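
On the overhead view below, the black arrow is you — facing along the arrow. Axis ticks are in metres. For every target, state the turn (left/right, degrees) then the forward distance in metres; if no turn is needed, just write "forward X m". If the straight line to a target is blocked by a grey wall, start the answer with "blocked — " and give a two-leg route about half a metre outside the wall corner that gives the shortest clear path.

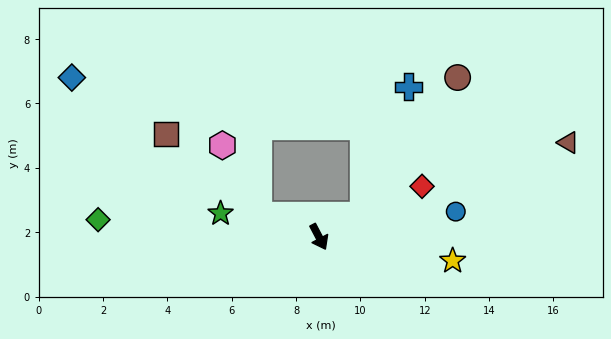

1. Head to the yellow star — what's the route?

turn left 52°, forward 4.2 m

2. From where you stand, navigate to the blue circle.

turn left 73°, forward 4.3 m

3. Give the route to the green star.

turn right 131°, forward 3.1 m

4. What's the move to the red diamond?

turn left 88°, forward 3.6 m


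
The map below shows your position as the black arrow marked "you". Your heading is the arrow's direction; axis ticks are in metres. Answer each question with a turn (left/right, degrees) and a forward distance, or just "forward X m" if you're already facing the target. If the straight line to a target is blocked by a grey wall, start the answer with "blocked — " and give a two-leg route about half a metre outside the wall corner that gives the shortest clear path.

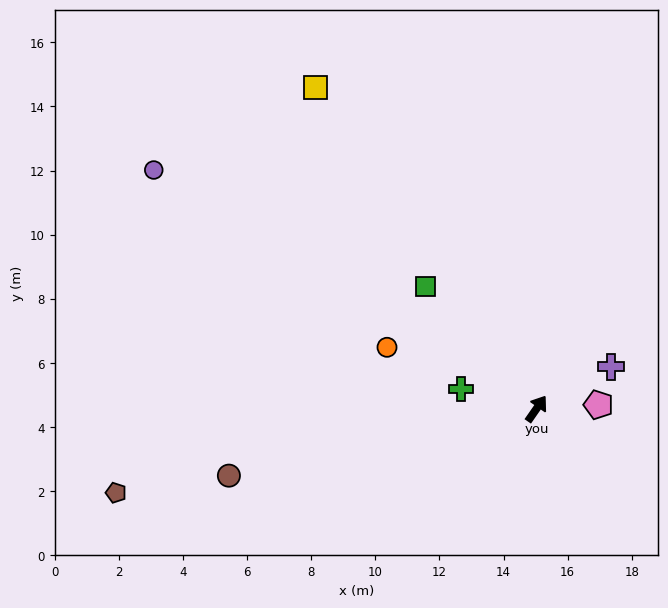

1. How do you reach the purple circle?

turn left 93°, forward 14.1 m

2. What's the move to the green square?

turn left 77°, forward 5.2 m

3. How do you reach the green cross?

turn left 110°, forward 2.4 m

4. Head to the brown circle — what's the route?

turn left 137°, forward 9.8 m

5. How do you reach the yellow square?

turn left 69°, forward 12.2 m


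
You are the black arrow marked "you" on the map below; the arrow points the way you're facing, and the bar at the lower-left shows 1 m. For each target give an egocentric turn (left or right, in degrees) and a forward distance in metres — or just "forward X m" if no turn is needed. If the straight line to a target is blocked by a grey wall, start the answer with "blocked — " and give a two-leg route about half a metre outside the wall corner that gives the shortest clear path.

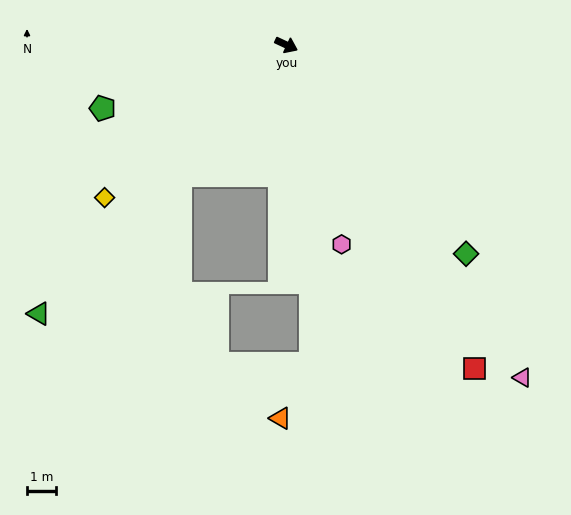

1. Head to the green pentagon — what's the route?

turn right 136°, forward 6.7 m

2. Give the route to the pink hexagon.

turn right 49°, forward 7.2 m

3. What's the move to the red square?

turn right 35°, forward 13.0 m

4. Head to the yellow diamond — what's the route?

turn right 115°, forward 8.2 m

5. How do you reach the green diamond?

turn right 24°, forward 9.6 m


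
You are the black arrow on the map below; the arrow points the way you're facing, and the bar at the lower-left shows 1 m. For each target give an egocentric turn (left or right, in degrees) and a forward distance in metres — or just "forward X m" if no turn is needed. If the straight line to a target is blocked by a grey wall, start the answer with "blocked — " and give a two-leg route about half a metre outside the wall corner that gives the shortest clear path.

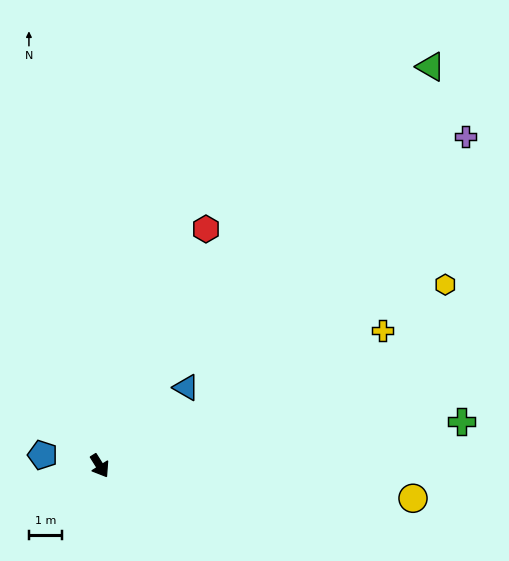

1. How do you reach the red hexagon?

turn left 124°, forward 7.8 m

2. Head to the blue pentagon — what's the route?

turn right 133°, forward 1.7 m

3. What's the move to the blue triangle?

turn left 100°, forward 3.5 m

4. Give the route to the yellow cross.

turn left 83°, forward 9.4 m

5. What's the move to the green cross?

turn left 65°, forward 10.9 m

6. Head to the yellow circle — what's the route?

turn left 52°, forward 9.4 m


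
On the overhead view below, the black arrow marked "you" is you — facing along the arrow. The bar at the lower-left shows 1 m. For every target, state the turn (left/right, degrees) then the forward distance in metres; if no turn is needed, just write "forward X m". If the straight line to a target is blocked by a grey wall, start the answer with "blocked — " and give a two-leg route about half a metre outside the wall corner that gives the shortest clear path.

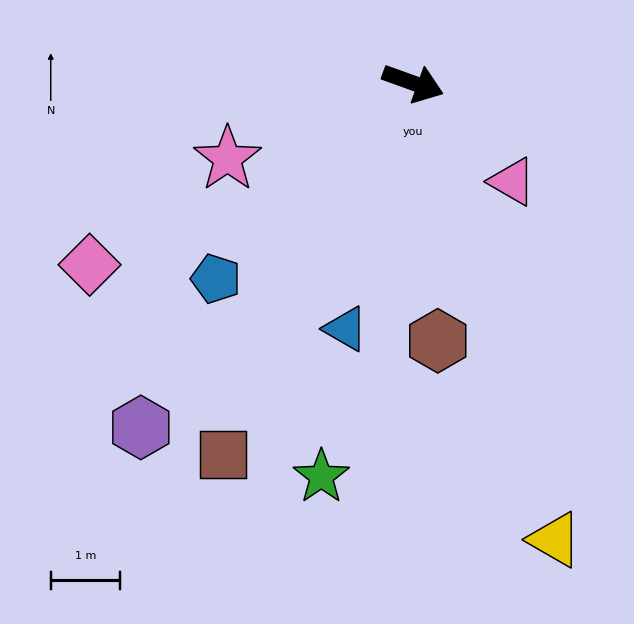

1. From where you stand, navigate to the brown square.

turn right 97°, forward 6.0 m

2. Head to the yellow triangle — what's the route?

turn right 53°, forward 6.9 m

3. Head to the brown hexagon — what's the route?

turn right 65°, forward 3.7 m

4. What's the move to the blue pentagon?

turn right 115°, forward 4.0 m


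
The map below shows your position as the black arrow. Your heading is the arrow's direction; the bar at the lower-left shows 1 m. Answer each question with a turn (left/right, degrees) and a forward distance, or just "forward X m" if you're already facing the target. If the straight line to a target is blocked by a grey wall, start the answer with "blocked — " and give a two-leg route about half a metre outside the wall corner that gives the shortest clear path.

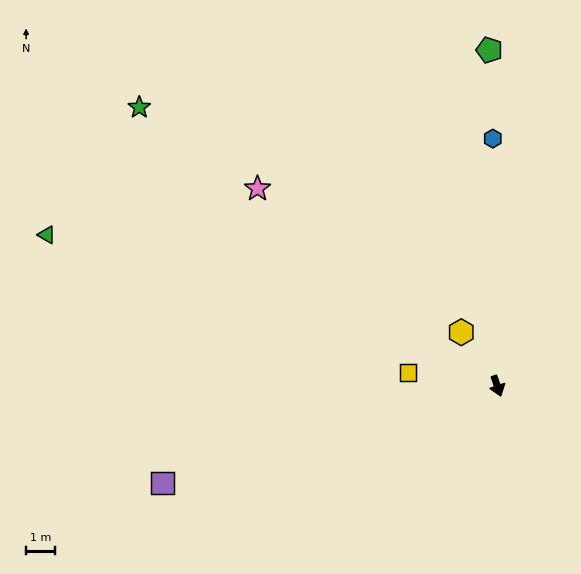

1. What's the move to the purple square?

turn right 93°, forward 12.2 m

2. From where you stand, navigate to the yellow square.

turn right 118°, forward 3.1 m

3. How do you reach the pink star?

turn right 148°, forward 10.8 m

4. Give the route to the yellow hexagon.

turn right 165°, forward 2.3 m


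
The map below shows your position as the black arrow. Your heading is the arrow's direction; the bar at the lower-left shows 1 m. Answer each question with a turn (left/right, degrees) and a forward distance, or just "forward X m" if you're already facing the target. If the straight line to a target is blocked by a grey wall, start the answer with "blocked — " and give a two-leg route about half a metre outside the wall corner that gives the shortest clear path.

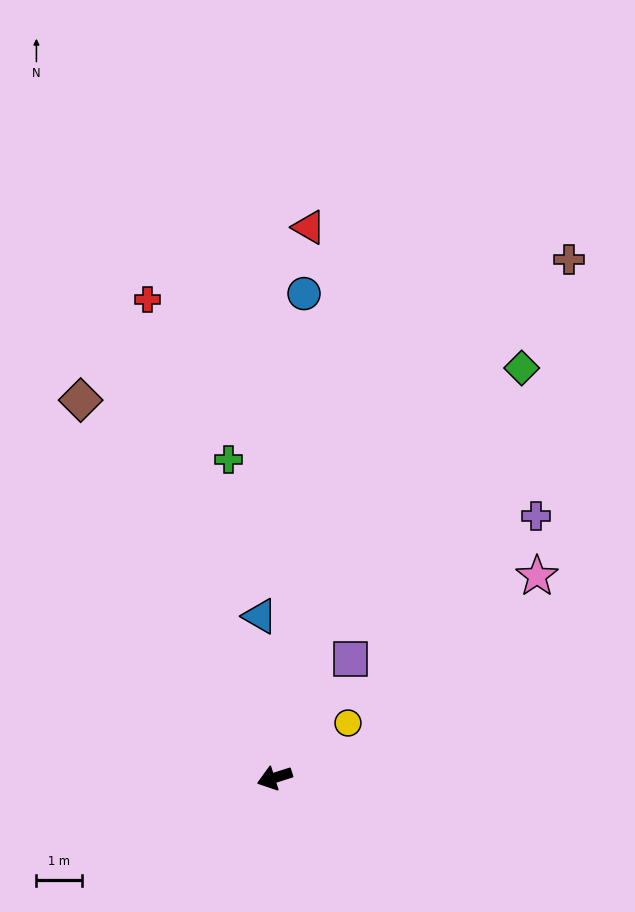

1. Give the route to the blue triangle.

turn right 103°, forward 3.6 m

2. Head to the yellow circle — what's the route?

turn right 161°, forward 2.0 m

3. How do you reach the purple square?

turn right 140°, forward 3.1 m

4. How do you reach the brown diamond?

turn right 81°, forward 9.4 m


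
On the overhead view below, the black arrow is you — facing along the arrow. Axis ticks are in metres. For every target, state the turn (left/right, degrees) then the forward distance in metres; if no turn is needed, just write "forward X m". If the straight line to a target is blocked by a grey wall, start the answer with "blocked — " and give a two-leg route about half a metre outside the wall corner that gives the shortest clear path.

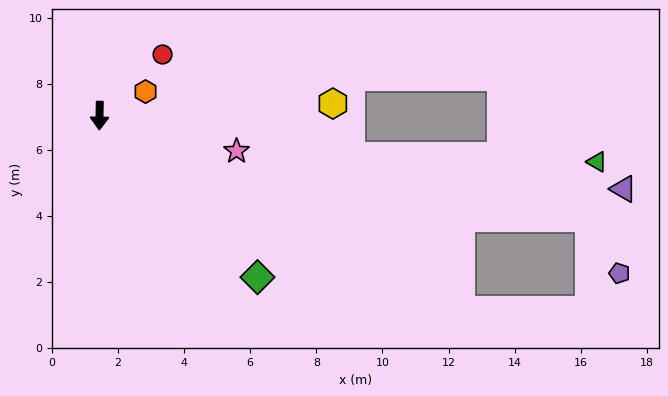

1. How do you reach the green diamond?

turn left 45°, forward 6.8 m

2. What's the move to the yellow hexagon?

turn left 94°, forward 7.1 m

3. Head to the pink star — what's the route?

turn left 77°, forward 4.3 m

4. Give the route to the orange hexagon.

turn left 119°, forward 1.6 m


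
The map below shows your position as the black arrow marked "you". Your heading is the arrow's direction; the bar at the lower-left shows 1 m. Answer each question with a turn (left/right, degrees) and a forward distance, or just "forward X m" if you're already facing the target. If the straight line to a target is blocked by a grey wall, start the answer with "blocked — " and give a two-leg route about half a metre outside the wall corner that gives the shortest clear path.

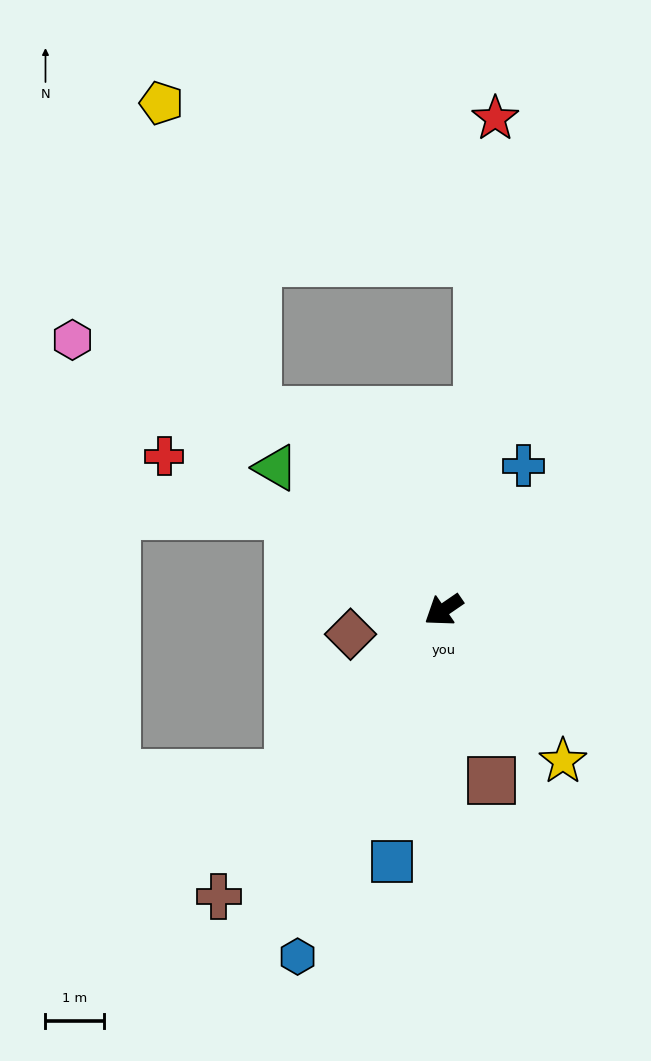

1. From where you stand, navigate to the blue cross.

turn right 153°, forward 2.8 m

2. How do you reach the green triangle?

turn right 75°, forward 3.8 m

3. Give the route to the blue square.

turn left 44°, forward 4.4 m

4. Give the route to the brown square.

turn left 71°, forward 3.0 m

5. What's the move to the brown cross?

turn left 17°, forward 6.2 m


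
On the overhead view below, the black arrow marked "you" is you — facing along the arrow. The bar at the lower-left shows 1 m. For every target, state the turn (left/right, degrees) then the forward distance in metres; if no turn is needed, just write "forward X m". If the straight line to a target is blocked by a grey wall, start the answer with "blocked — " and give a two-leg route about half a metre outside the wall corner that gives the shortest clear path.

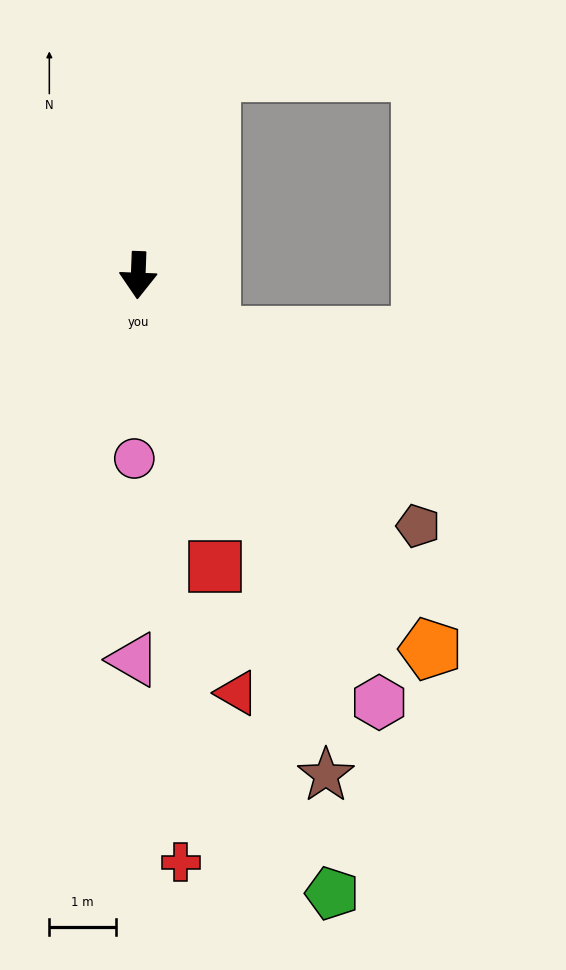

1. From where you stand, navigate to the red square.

turn left 17°, forward 4.5 m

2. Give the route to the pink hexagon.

turn left 32°, forward 7.3 m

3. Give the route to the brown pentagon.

turn left 50°, forward 5.6 m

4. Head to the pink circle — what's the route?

forward 2.7 m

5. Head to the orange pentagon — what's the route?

turn left 40°, forward 7.1 m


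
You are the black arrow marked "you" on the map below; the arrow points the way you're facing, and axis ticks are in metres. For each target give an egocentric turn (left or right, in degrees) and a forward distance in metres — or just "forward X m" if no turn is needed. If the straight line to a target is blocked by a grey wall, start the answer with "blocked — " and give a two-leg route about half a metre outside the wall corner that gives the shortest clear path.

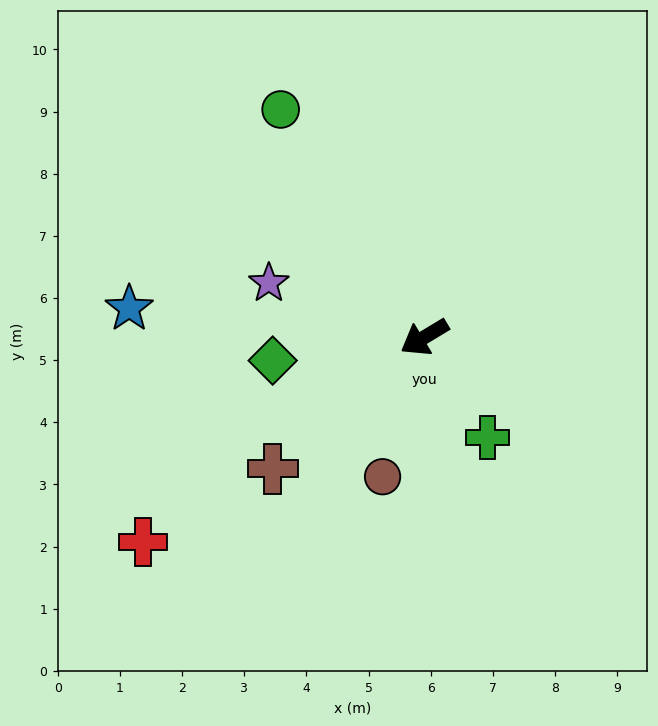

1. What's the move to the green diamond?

turn right 22°, forward 2.5 m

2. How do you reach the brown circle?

turn left 42°, forward 2.3 m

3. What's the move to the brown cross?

turn left 10°, forward 3.2 m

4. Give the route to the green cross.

turn left 91°, forward 1.9 m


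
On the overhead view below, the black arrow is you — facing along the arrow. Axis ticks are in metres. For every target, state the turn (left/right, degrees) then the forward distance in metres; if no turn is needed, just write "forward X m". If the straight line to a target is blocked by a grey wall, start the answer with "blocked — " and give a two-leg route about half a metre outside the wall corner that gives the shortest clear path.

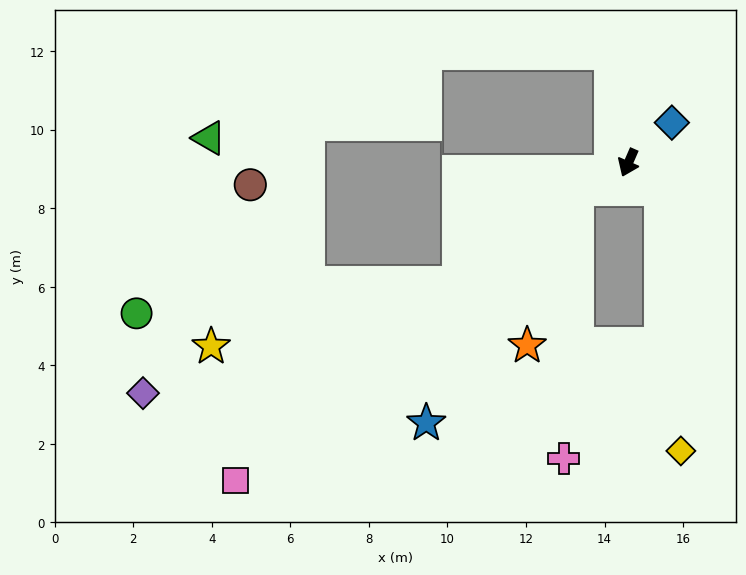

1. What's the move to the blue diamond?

turn left 156°, forward 1.5 m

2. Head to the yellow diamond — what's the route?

blocked — turn left 74°, forward 1.1 m, then turn right 46°, forward 6.7 m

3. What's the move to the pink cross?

blocked — turn right 39°, forward 1.5 m, then turn left 60°, forward 6.9 m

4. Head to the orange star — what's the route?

blocked — turn right 39°, forward 1.5 m, then turn left 45°, forward 4.2 m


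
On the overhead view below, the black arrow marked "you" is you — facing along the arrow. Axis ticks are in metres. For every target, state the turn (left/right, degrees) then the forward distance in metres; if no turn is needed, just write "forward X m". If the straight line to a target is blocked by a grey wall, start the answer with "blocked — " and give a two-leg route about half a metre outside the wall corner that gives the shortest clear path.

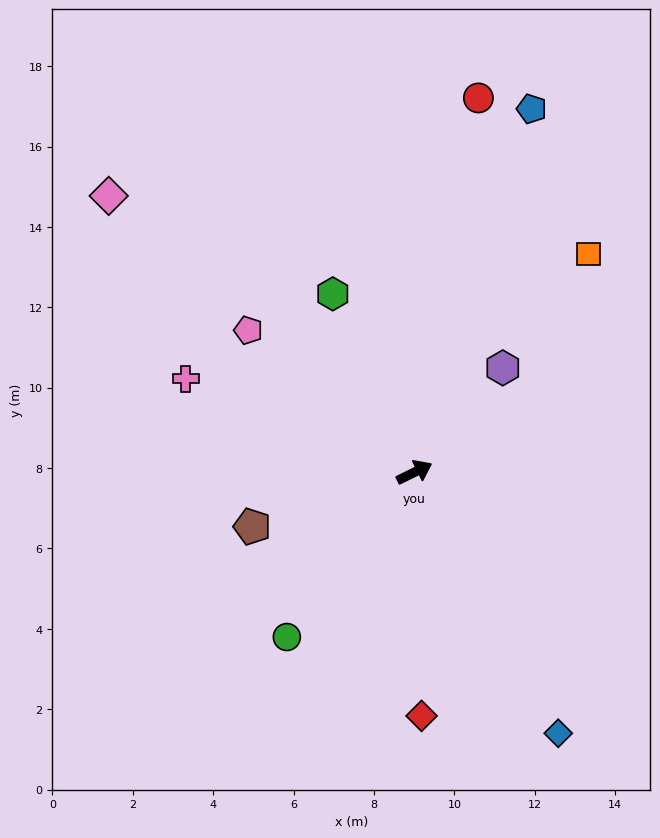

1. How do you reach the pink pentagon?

turn left 113°, forward 5.4 m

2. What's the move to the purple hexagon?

turn left 24°, forward 3.4 m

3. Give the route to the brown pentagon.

turn left 172°, forward 4.3 m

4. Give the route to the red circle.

turn left 54°, forward 9.4 m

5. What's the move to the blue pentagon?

turn left 46°, forward 9.5 m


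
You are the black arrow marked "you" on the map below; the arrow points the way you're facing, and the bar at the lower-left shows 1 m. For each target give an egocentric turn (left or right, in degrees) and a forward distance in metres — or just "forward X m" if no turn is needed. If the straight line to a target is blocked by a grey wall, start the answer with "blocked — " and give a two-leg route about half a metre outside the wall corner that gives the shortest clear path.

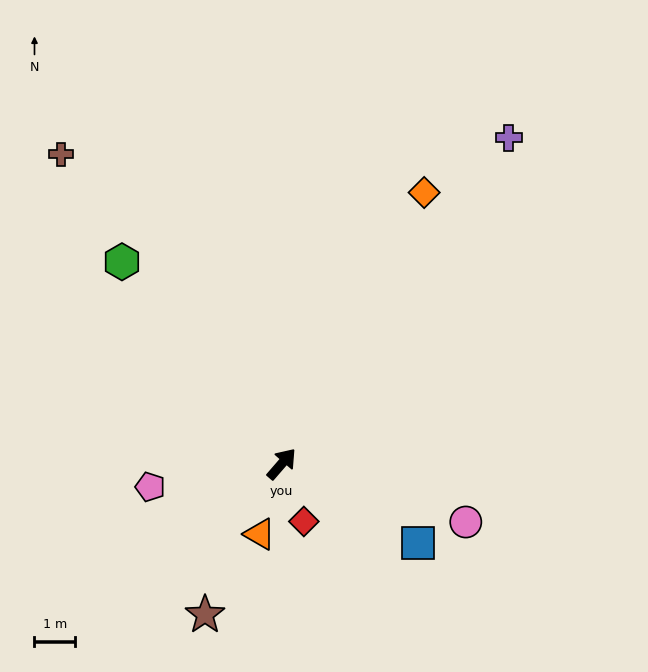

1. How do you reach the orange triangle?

turn right 156°, forward 1.8 m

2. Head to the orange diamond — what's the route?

turn left 13°, forward 7.5 m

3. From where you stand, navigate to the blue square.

turn right 79°, forward 3.9 m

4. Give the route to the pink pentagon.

turn left 141°, forward 3.3 m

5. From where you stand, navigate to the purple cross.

turn left 6°, forward 9.8 m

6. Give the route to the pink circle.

turn right 67°, forward 4.8 m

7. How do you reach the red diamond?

turn right 118°, forward 1.5 m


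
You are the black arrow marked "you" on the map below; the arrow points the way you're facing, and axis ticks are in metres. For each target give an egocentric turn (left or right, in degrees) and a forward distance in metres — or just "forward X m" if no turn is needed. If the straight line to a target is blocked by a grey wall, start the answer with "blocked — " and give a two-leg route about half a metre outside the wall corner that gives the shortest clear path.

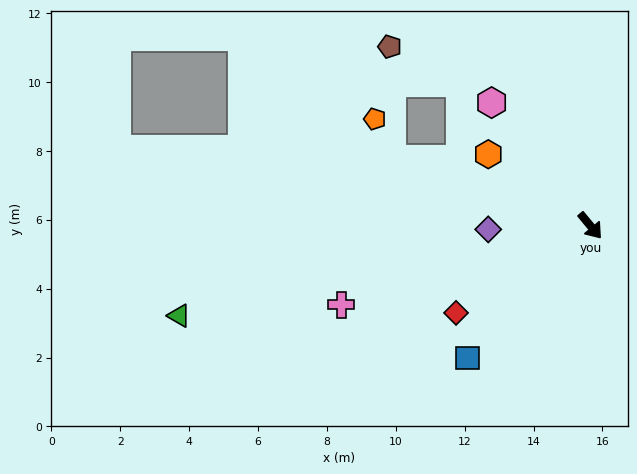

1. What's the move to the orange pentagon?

blocked — turn right 148°, forward 6.1 m, then turn right 49°, forward 1.3 m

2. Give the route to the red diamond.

turn right 97°, forward 4.6 m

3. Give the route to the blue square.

turn right 82°, forward 5.2 m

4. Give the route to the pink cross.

turn right 112°, forward 7.6 m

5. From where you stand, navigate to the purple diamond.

turn right 128°, forward 3.0 m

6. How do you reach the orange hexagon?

turn right 165°, forward 3.6 m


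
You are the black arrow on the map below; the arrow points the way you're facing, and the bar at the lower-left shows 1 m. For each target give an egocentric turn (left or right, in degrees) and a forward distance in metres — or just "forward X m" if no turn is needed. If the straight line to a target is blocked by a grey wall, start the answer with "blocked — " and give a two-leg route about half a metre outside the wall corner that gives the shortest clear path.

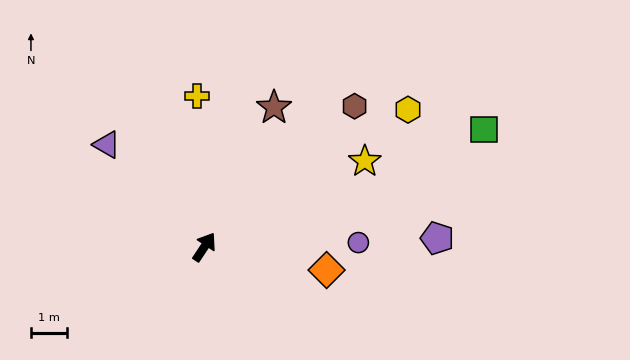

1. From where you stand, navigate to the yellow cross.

turn left 36°, forward 4.1 m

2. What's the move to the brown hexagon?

turn right 13°, forward 5.6 m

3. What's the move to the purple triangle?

turn left 77°, forward 3.9 m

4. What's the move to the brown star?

turn left 7°, forward 4.3 m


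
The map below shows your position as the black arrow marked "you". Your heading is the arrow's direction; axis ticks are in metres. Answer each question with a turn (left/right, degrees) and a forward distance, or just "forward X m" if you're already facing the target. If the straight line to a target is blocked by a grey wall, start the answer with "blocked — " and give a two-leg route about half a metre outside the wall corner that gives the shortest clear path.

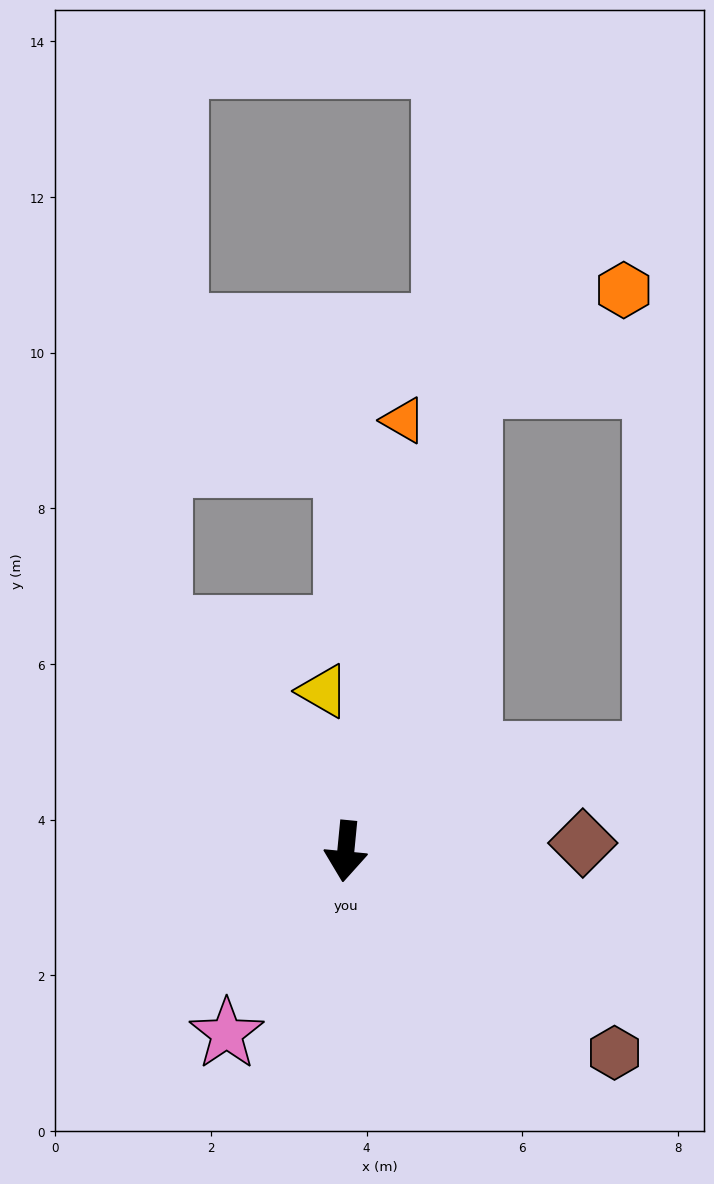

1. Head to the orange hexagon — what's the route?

blocked — turn left 171°, forward 6.2 m, then turn right 44°, forward 2.3 m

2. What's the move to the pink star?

turn right 28°, forward 2.8 m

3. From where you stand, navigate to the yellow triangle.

turn right 166°, forward 2.1 m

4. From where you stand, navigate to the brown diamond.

turn left 98°, forward 3.0 m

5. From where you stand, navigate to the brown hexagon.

turn left 59°, forward 4.3 m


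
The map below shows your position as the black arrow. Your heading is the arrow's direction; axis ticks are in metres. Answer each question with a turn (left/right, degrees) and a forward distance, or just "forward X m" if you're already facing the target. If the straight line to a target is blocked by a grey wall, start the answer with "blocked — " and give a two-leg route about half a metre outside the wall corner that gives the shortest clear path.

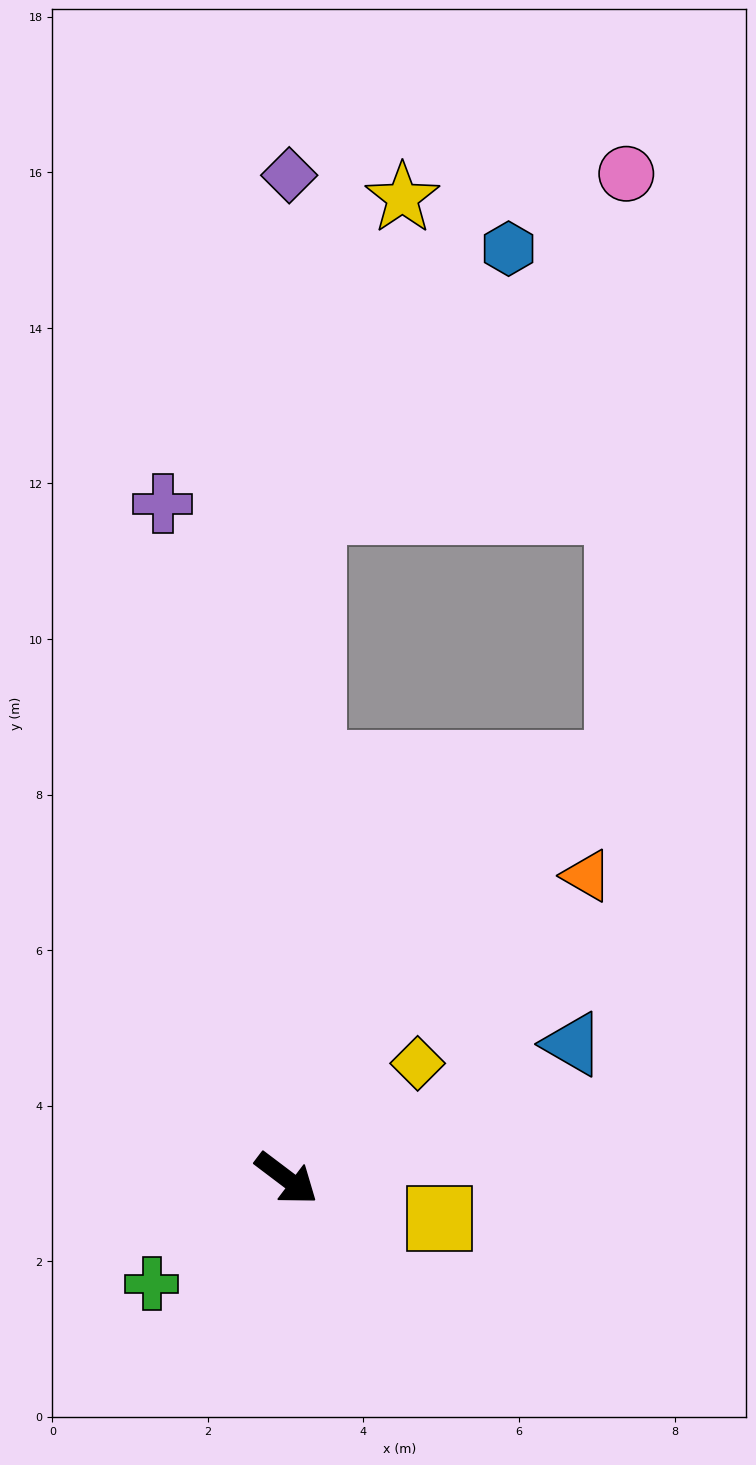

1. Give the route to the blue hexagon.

blocked — turn left 125°, forward 8.6 m, then turn right 35°, forward 4.2 m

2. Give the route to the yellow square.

turn left 22°, forward 2.0 m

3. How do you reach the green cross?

turn right 105°, forward 2.2 m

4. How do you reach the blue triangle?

turn left 62°, forward 4.1 m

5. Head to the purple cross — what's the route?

turn left 137°, forward 8.8 m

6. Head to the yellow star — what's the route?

blocked — turn left 125°, forward 8.6 m, then turn right 14°, forward 4.2 m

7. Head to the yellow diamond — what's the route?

turn left 78°, forward 2.2 m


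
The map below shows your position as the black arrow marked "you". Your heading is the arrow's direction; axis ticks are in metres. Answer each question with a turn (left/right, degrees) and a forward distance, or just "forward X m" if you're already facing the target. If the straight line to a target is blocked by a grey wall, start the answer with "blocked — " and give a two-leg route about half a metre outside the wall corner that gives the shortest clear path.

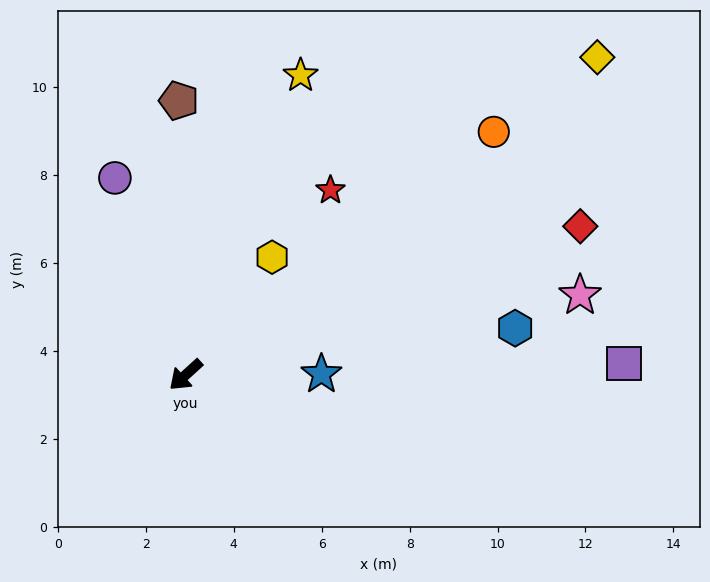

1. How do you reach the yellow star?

turn right 153°, forward 7.3 m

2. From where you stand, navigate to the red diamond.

turn left 158°, forward 9.6 m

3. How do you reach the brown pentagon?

turn right 131°, forward 6.2 m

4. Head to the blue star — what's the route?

turn left 138°, forward 3.1 m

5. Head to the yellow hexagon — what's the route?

turn right 169°, forward 3.3 m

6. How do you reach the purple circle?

turn right 112°, forward 4.8 m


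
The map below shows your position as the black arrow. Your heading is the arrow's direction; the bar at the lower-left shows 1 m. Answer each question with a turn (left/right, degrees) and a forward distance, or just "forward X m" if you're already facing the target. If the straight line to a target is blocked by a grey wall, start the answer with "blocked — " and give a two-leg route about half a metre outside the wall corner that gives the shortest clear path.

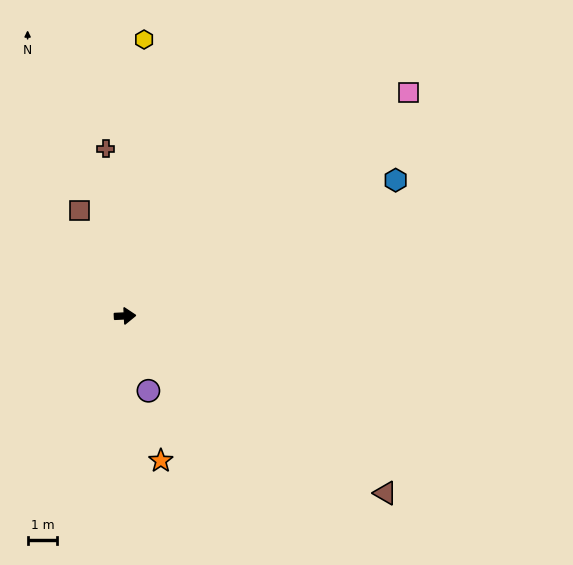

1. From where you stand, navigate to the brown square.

turn left 111°, forward 3.9 m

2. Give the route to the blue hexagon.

turn left 24°, forward 10.2 m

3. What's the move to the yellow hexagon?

turn left 83°, forward 9.3 m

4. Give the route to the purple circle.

turn right 75°, forward 2.6 m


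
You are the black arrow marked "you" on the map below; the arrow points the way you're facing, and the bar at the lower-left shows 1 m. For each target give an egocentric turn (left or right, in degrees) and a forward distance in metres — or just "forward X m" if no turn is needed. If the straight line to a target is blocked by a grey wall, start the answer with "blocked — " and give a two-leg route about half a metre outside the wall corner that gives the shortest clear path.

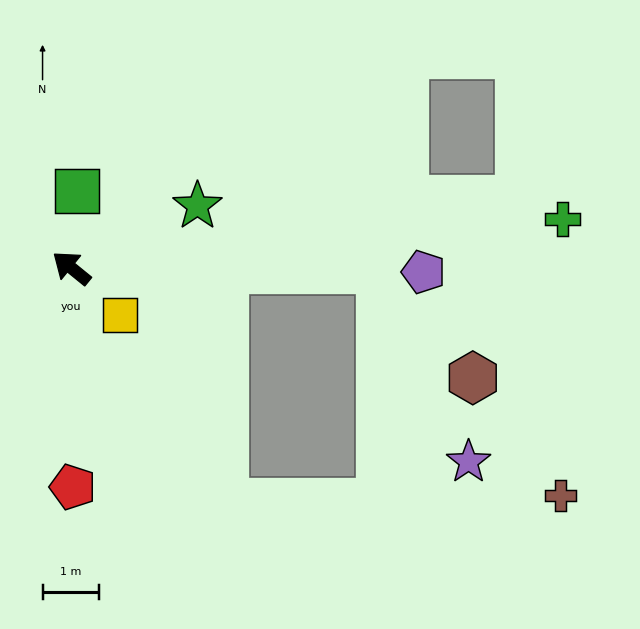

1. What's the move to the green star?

turn right 115°, forward 2.5 m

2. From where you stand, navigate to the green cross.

turn right 135°, forward 8.8 m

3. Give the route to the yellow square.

turn left 175°, forward 1.2 m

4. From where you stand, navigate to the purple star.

blocked — turn right 141°, forward 5.5 m, then turn right 65°, forward 3.8 m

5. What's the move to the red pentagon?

turn left 129°, forward 3.9 m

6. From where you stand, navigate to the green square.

turn right 55°, forward 1.4 m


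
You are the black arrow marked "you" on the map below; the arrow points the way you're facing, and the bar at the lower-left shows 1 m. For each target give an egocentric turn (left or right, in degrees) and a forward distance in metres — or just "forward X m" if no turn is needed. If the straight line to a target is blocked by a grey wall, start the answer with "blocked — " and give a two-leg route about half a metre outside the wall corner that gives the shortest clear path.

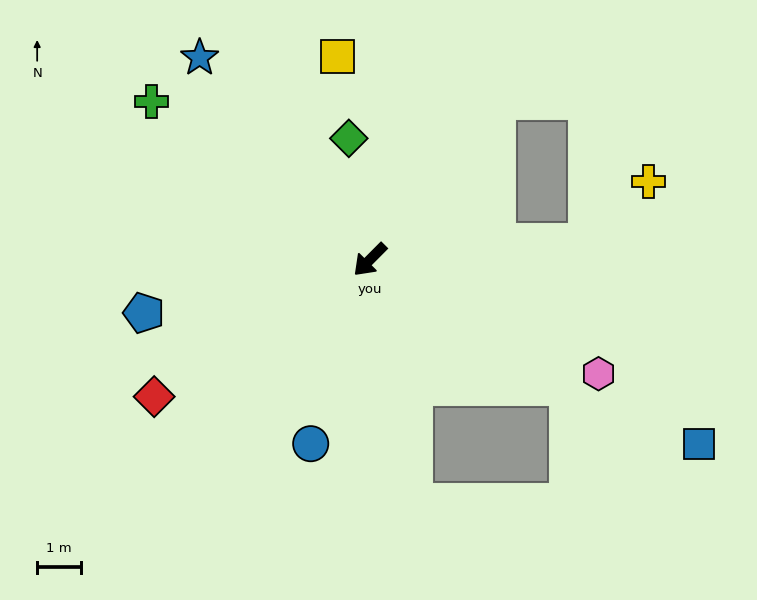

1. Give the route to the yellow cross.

blocked — turn left 140°, forward 4.9 m, then turn left 39°, forward 1.9 m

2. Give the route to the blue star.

turn right 95°, forward 6.0 m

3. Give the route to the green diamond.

turn right 125°, forward 2.8 m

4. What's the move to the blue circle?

turn left 27°, forward 4.4 m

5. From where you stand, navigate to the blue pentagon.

turn right 32°, forward 5.3 m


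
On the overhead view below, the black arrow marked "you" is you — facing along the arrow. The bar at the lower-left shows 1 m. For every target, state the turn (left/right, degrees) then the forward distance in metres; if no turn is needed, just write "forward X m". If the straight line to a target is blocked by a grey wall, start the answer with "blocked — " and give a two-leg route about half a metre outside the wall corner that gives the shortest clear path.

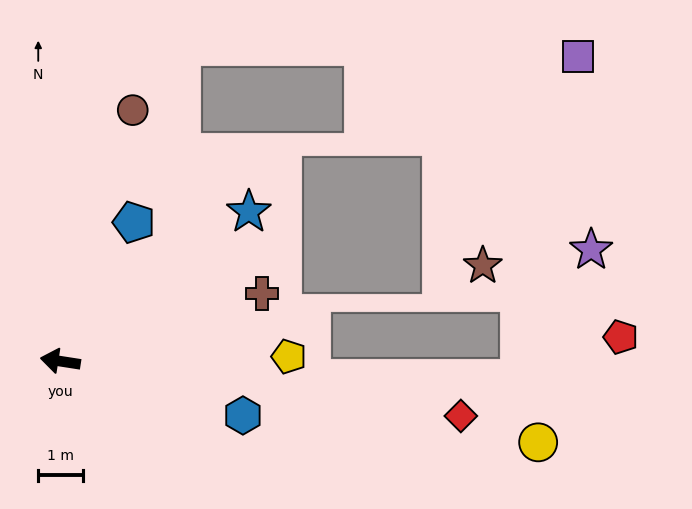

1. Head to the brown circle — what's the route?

turn right 97°, forward 5.8 m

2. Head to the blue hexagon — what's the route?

turn left 172°, forward 4.2 m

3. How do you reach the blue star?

turn right 133°, forward 5.3 m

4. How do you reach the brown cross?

turn right 153°, forward 4.7 m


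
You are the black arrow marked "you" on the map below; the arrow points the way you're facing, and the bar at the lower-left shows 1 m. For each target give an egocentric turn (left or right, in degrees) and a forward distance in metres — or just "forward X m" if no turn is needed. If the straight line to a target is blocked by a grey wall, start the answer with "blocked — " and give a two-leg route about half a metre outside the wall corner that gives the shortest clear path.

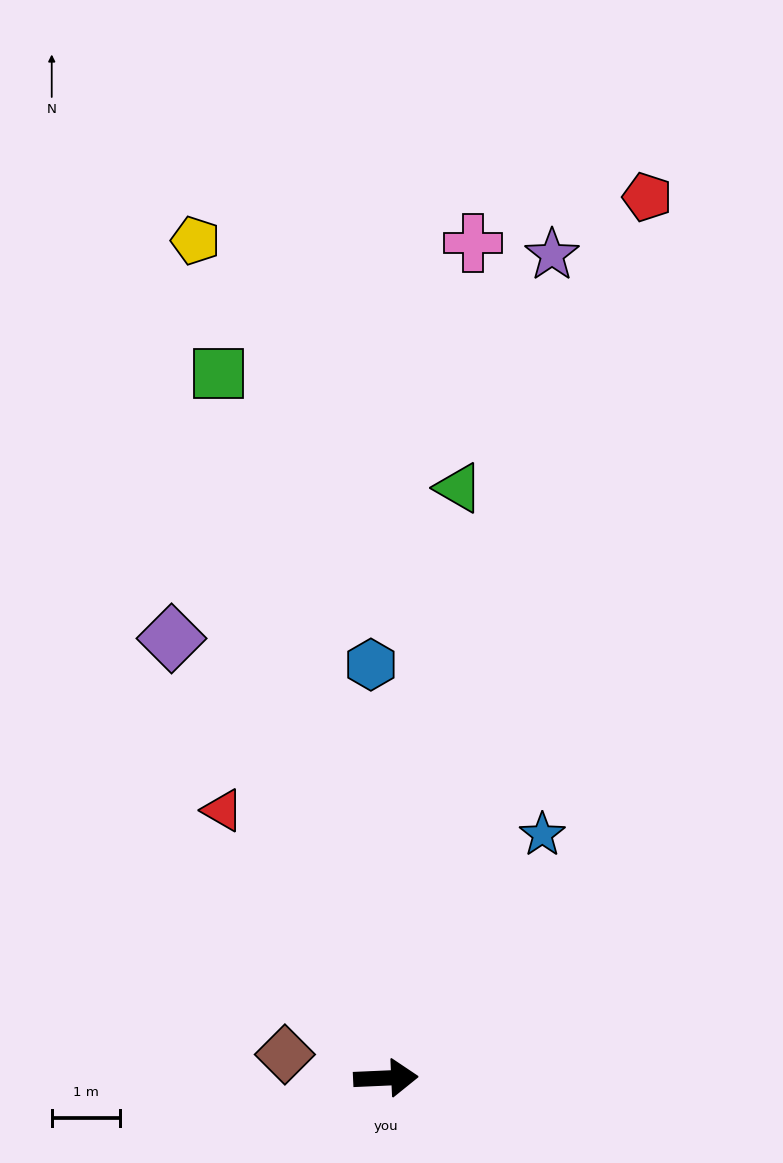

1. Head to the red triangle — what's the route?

turn left 119°, forward 4.6 m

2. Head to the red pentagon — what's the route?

turn left 71°, forward 13.4 m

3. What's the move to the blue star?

turn left 55°, forward 4.2 m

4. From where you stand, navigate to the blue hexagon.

turn left 90°, forward 6.1 m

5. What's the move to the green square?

turn left 101°, forward 10.6 m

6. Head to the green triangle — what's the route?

turn left 80°, forward 8.7 m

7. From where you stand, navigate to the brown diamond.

turn left 164°, forward 1.5 m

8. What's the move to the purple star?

turn left 76°, forward 12.3 m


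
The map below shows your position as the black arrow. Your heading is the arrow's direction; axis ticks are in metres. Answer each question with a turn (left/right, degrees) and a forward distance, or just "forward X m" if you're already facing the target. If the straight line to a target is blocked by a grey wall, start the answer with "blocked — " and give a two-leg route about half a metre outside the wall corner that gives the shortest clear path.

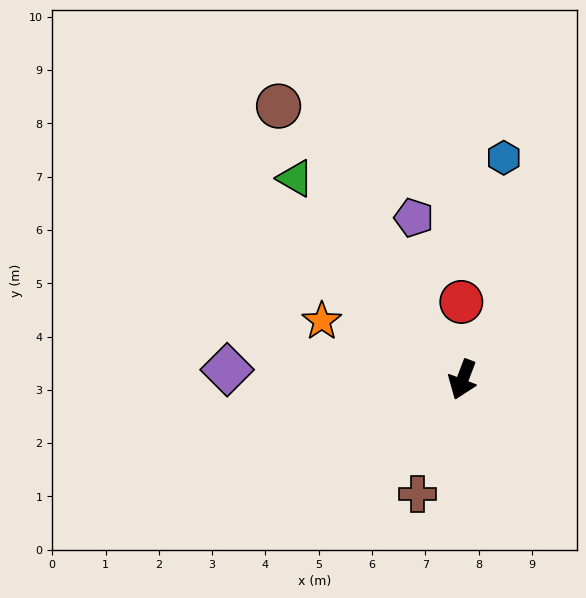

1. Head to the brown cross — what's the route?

forward 2.3 m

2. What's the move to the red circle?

turn right 158°, forward 1.5 m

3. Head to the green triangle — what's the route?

turn right 120°, forward 4.9 m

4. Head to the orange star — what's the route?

turn right 92°, forward 2.9 m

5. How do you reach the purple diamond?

turn right 72°, forward 4.4 m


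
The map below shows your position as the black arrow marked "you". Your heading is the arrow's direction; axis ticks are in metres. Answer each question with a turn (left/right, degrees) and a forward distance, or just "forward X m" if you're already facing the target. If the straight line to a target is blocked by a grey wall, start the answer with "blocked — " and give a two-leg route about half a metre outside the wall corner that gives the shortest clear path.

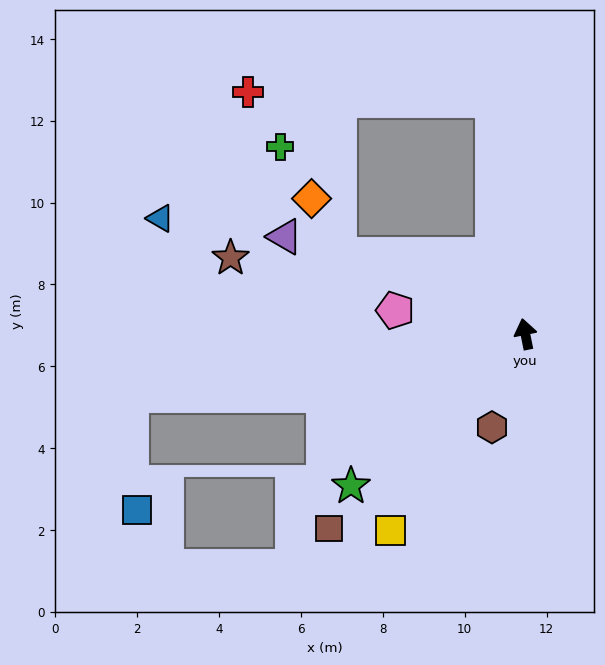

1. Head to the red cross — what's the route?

blocked — turn right 3°, forward 5.8 m, then turn left 80°, forward 6.0 m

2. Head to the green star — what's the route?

turn left 120°, forward 5.7 m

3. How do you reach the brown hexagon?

turn left 149°, forward 2.4 m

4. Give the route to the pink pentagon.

turn left 68°, forward 3.2 m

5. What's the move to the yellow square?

turn left 134°, forward 5.8 m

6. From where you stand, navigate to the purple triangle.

turn left 57°, forward 6.3 m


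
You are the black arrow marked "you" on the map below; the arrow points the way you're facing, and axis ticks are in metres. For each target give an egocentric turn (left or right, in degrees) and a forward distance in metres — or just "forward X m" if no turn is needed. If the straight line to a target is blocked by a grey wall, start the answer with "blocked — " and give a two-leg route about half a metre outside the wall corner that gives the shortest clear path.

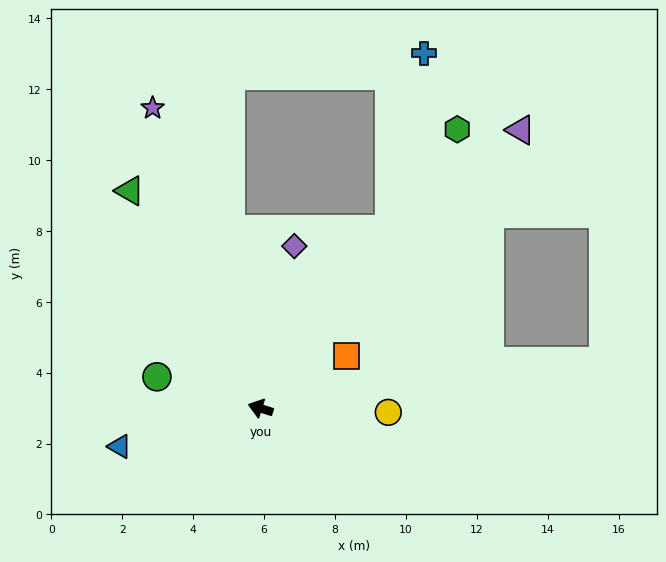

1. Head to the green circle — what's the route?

forward 3.1 m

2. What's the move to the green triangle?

turn right 42°, forward 7.2 m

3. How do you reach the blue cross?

blocked — turn right 109°, forward 6.2 m, then turn left 26°, forward 5.1 m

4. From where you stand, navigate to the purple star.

turn right 53°, forward 9.0 m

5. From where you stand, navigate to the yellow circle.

turn right 164°, forward 3.6 m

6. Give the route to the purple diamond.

turn right 84°, forward 4.7 m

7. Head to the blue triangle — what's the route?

turn left 33°, forward 4.1 m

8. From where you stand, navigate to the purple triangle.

turn right 116°, forward 10.7 m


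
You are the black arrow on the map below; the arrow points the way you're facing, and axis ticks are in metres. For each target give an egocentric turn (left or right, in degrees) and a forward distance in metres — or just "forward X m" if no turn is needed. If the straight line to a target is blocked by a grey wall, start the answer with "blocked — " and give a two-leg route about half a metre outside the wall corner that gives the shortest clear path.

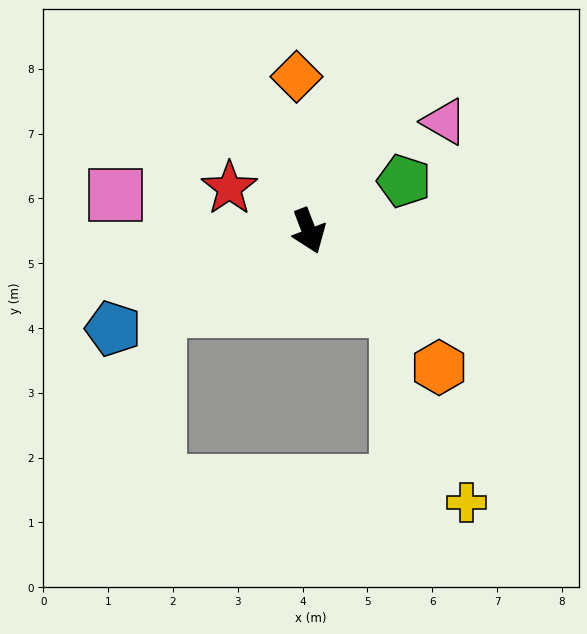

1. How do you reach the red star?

turn right 139°, forward 1.4 m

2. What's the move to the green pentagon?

turn left 97°, forward 1.7 m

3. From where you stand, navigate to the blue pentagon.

turn right 84°, forward 3.4 m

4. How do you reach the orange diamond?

turn left 164°, forward 2.4 m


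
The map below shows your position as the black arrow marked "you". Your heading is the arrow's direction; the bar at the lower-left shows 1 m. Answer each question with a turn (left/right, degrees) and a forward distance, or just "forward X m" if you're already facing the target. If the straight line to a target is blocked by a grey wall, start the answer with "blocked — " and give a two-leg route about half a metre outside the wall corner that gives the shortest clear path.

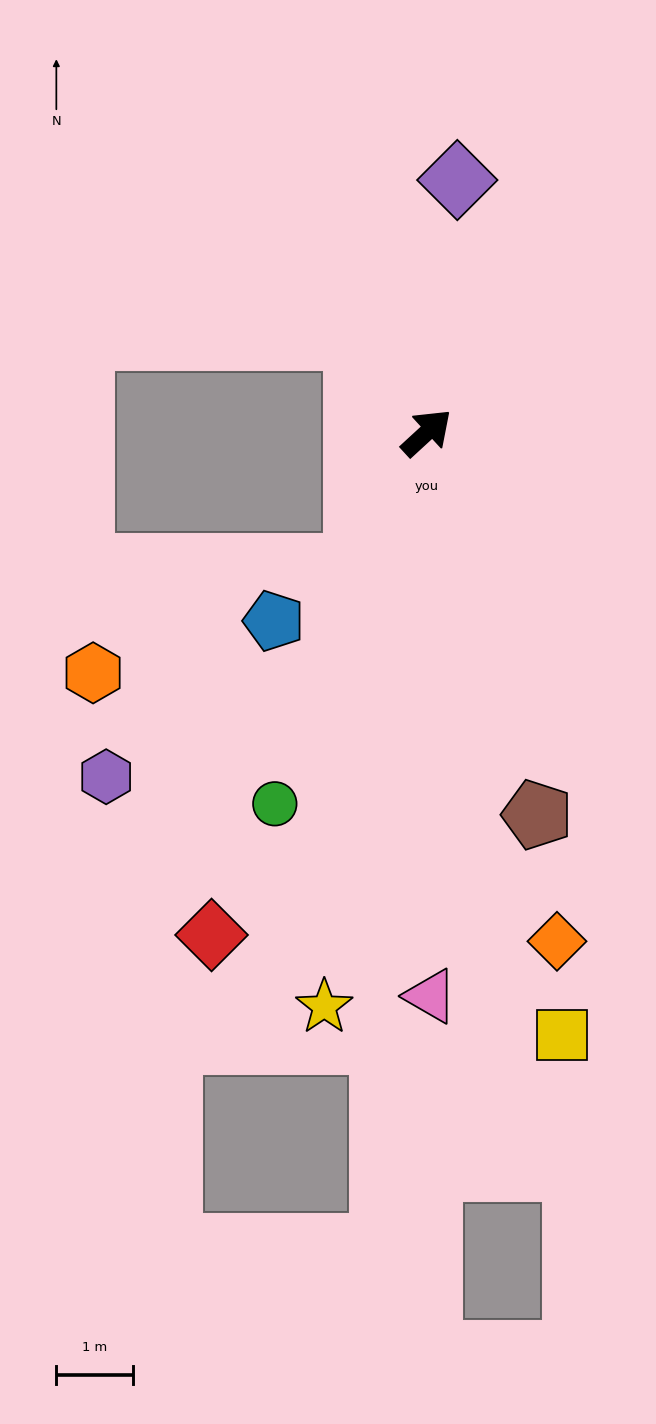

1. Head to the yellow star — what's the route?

turn right 143°, forward 7.6 m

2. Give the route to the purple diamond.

turn left 41°, forward 3.3 m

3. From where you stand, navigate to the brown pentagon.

turn right 116°, forward 5.2 m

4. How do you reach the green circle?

turn right 155°, forward 5.2 m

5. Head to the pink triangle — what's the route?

turn right 132°, forward 7.4 m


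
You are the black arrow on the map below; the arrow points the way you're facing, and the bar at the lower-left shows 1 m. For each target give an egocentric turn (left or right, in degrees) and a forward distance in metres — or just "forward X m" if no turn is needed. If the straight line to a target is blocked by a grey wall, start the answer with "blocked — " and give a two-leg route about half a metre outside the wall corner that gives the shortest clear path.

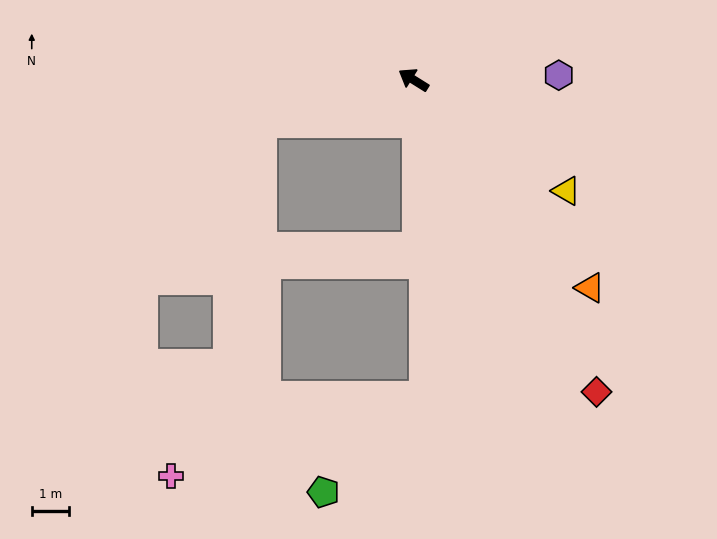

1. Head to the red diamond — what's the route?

turn left 152°, forward 9.8 m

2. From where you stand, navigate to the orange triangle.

turn left 162°, forward 7.4 m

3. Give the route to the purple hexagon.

turn right 146°, forward 3.9 m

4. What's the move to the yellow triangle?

turn left 176°, forward 5.1 m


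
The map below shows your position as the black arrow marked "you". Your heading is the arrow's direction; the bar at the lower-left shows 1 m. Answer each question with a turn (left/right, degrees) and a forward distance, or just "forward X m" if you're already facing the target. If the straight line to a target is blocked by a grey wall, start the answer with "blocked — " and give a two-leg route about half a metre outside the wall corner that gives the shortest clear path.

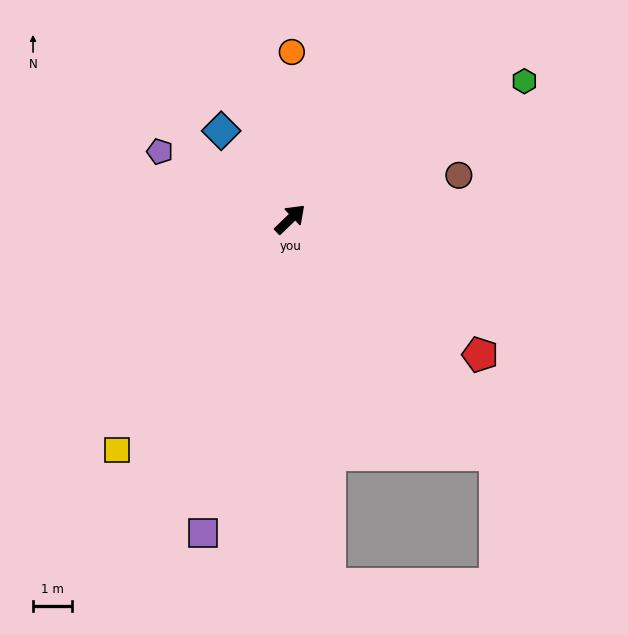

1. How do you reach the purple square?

turn right 149°, forward 8.3 m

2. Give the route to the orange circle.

turn left 46°, forward 4.3 m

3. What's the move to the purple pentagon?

turn left 109°, forward 3.7 m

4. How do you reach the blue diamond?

turn left 84°, forward 2.9 m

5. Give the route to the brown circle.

turn right 29°, forward 4.4 m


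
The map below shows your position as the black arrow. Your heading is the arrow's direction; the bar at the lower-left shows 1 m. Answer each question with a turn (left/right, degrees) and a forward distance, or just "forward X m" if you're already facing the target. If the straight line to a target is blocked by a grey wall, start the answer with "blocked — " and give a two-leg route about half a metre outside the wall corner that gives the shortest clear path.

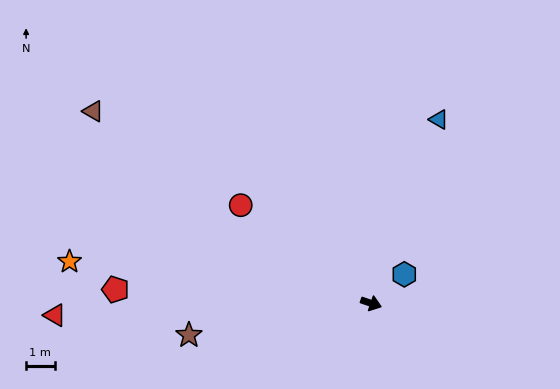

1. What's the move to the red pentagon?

turn right 164°, forward 9.0 m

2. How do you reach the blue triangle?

turn left 89°, forward 6.9 m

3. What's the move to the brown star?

turn right 151°, forward 6.5 m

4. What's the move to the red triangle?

turn right 159°, forward 11.1 m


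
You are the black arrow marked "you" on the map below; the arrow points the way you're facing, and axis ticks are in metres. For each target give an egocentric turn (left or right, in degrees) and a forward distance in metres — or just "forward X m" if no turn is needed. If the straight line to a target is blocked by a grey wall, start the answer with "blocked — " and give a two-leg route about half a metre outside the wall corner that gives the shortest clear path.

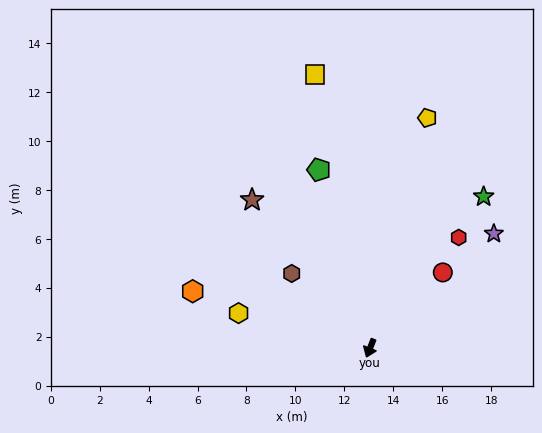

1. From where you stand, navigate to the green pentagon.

turn right 142°, forward 7.6 m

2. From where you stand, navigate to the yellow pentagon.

turn right 172°, forward 9.7 m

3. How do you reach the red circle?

turn left 158°, forward 4.3 m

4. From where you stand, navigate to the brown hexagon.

turn right 112°, forward 4.4 m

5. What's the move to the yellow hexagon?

turn right 83°, forward 5.6 m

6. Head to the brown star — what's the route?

turn right 120°, forward 7.7 m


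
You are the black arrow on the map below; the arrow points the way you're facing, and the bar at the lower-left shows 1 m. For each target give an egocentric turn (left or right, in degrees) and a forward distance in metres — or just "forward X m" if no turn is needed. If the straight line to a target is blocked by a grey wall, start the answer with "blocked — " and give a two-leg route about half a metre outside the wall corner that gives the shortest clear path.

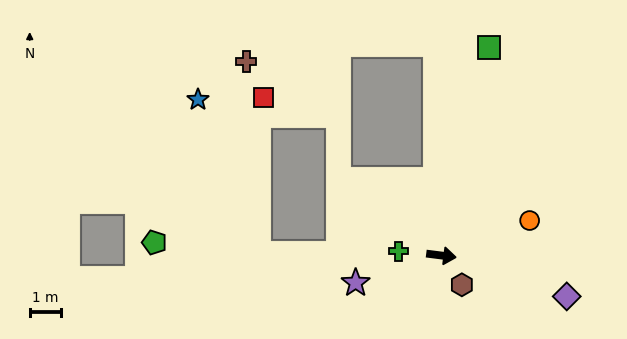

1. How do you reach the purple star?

turn right 155°, forward 2.9 m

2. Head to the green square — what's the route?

turn left 84°, forward 6.8 m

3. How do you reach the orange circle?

turn left 29°, forward 3.0 m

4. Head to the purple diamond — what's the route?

turn right 11°, forward 4.2 m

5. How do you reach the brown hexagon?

turn right 48°, forward 1.1 m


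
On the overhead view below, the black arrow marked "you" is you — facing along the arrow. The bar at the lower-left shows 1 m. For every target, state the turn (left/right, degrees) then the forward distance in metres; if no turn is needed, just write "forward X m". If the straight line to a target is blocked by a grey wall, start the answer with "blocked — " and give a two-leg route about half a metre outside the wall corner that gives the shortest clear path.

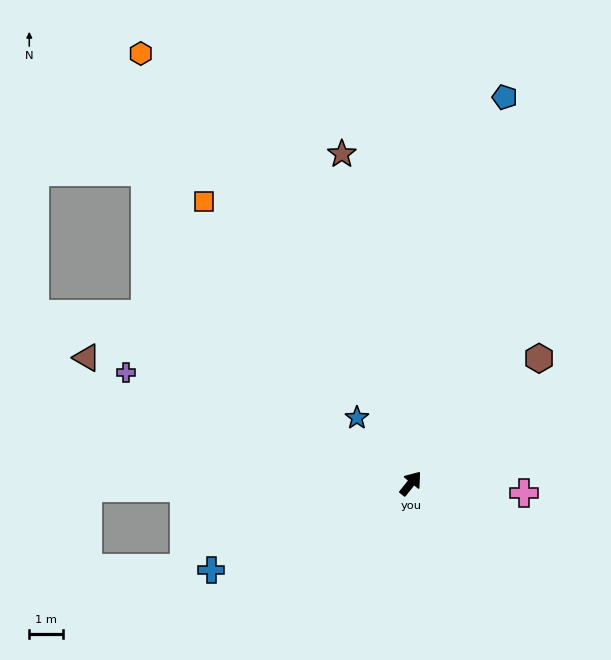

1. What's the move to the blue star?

turn left 78°, forward 2.5 m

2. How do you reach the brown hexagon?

turn right 7°, forward 5.3 m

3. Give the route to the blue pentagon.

turn left 25°, forward 11.9 m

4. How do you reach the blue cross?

turn left 152°, forward 6.5 m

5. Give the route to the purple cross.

turn left 107°, forward 9.1 m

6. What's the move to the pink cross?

turn right 56°, forward 3.4 m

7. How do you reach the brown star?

turn left 50°, forward 10.0 m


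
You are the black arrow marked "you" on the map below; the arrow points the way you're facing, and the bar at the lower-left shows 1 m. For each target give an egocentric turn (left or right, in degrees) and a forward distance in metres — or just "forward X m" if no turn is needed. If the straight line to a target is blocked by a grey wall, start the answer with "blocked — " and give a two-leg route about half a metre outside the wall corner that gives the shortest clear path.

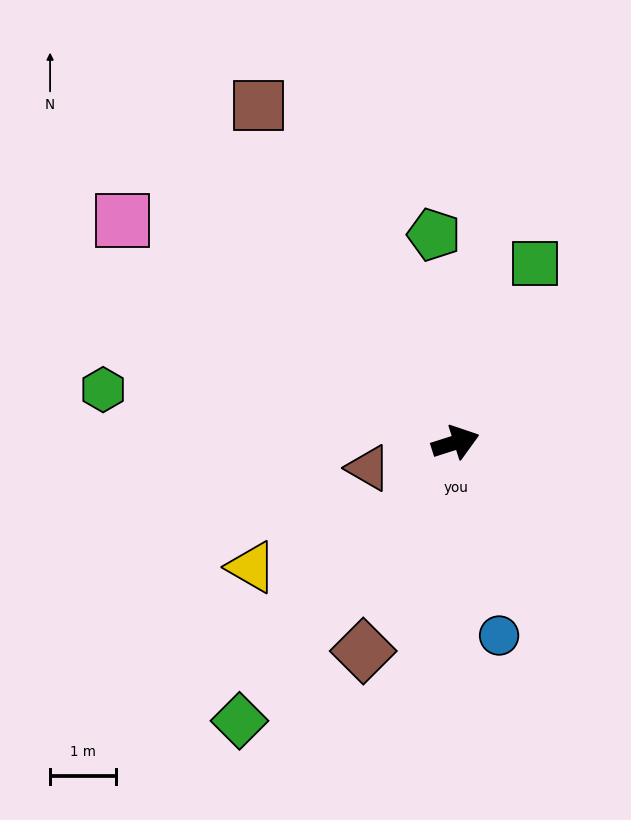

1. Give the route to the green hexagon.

turn left 154°, forward 5.4 m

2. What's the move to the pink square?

turn left 129°, forward 6.1 m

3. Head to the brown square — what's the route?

turn left 103°, forward 6.0 m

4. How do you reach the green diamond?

turn right 146°, forward 5.4 m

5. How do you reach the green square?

turn left 48°, forward 3.0 m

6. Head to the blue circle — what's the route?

turn right 95°, forward 3.0 m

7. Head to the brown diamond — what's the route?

turn right 132°, forward 3.5 m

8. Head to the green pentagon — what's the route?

turn left 78°, forward 3.2 m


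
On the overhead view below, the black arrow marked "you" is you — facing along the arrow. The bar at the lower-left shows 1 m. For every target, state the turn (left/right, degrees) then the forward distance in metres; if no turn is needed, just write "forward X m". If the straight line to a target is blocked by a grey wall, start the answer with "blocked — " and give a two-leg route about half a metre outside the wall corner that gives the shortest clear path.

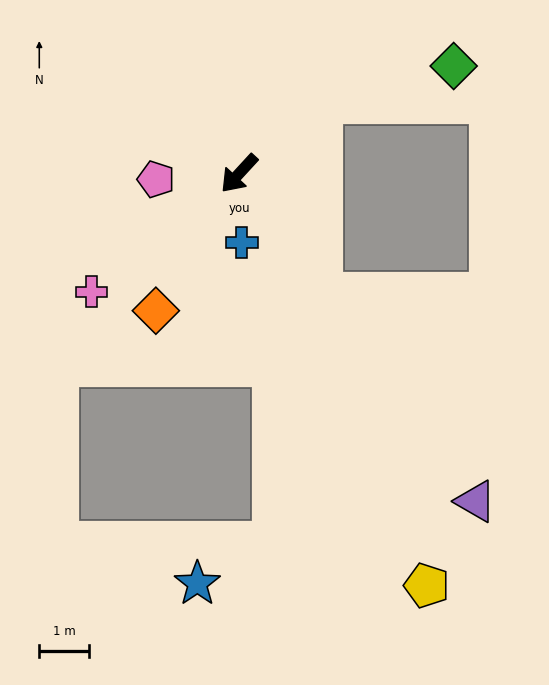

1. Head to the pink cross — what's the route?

turn right 9°, forward 3.8 m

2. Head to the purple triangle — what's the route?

turn left 78°, forward 8.1 m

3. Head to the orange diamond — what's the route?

turn left 11°, forward 3.2 m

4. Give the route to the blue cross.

turn left 45°, forward 1.4 m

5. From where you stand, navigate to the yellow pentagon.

turn left 67°, forward 9.1 m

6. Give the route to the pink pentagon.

turn right 43°, forward 1.7 m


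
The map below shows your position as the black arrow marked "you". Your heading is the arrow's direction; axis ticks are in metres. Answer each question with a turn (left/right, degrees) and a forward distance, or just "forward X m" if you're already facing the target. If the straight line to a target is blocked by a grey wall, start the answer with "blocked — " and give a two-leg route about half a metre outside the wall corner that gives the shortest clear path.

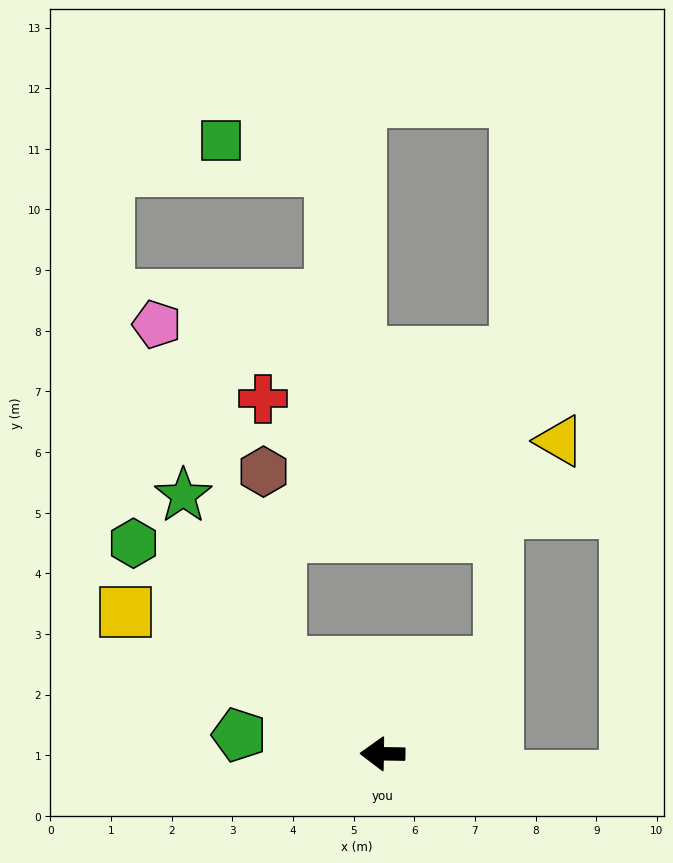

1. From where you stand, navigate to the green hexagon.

turn right 39°, forward 5.4 m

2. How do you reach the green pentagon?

turn right 7°, forward 2.4 m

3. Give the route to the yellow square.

turn right 28°, forward 4.8 m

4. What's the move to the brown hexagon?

blocked — turn right 41°, forward 2.3 m, then turn right 43°, forward 3.2 m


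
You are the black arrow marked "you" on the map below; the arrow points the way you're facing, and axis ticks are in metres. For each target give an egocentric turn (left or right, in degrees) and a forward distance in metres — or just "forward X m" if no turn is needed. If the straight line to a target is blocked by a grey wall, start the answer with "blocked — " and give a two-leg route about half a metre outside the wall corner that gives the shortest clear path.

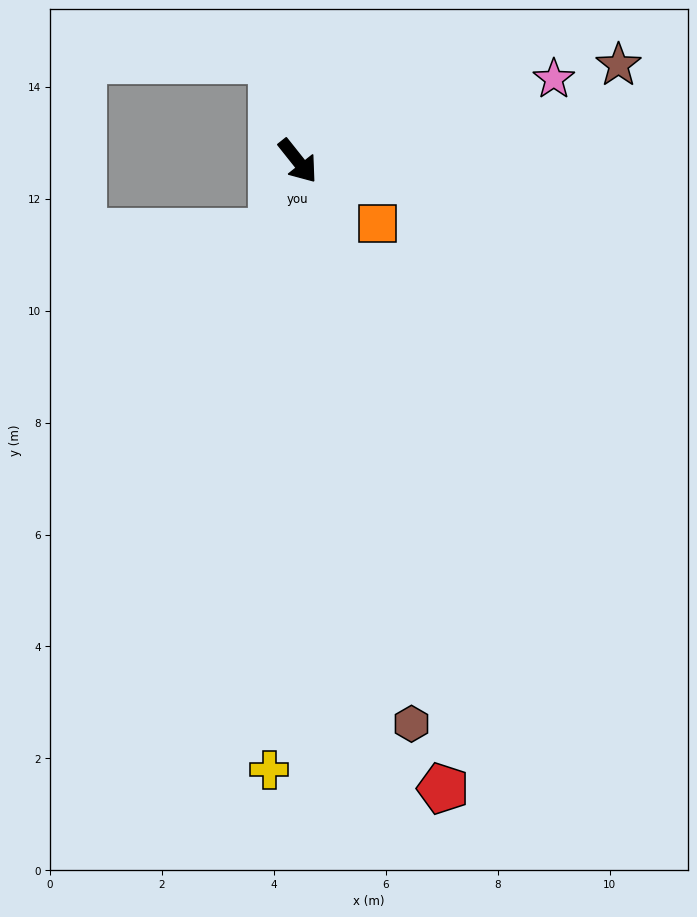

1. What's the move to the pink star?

turn left 69°, forward 4.8 m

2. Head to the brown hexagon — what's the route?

turn right 27°, forward 10.3 m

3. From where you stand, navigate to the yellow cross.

turn right 41°, forward 10.9 m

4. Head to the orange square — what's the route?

turn left 13°, forward 1.8 m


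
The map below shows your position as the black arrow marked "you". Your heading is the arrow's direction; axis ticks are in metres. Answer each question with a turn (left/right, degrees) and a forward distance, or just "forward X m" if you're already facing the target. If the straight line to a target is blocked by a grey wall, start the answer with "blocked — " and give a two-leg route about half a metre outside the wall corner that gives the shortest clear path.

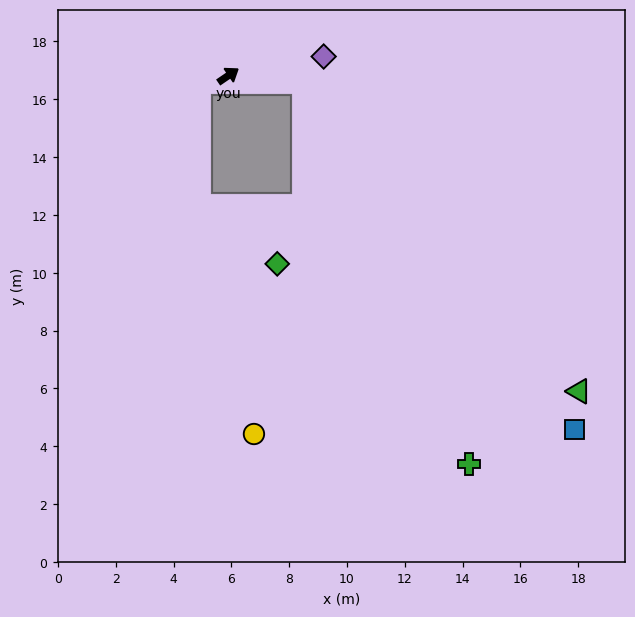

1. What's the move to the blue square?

blocked — turn right 39°, forward 2.6 m, then turn right 47°, forward 15.2 m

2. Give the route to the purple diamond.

turn right 23°, forward 3.4 m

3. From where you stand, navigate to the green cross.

blocked — turn right 39°, forward 2.6 m, then turn right 62°, forward 14.4 m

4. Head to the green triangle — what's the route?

blocked — turn right 39°, forward 2.6 m, then turn right 44°, forward 14.3 m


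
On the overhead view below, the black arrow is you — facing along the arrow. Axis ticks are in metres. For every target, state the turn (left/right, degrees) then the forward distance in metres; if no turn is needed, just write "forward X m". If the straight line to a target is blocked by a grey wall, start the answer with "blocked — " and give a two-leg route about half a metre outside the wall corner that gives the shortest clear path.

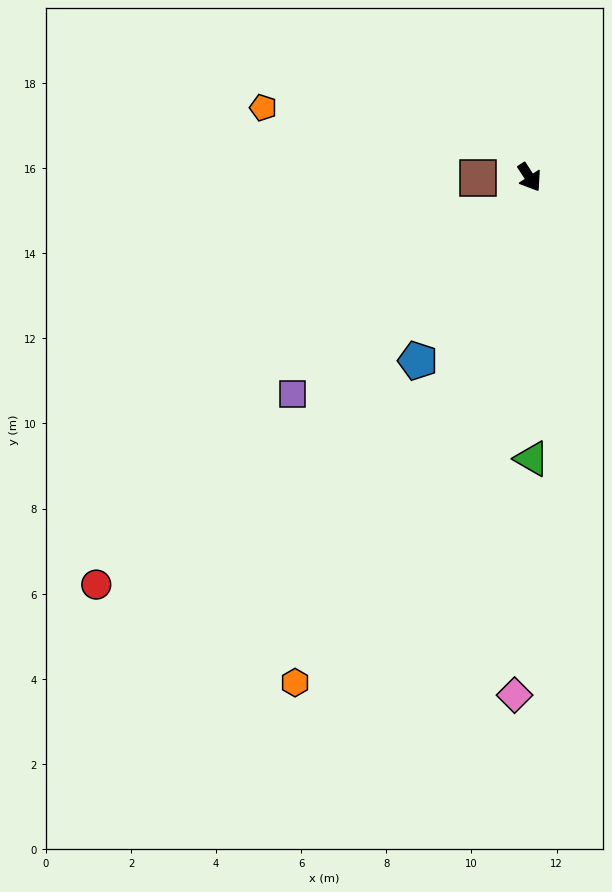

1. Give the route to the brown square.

turn right 122°, forward 1.2 m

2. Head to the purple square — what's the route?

turn right 81°, forward 7.5 m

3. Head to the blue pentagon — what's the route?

turn right 64°, forward 5.0 m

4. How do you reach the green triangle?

turn right 33°, forward 6.6 m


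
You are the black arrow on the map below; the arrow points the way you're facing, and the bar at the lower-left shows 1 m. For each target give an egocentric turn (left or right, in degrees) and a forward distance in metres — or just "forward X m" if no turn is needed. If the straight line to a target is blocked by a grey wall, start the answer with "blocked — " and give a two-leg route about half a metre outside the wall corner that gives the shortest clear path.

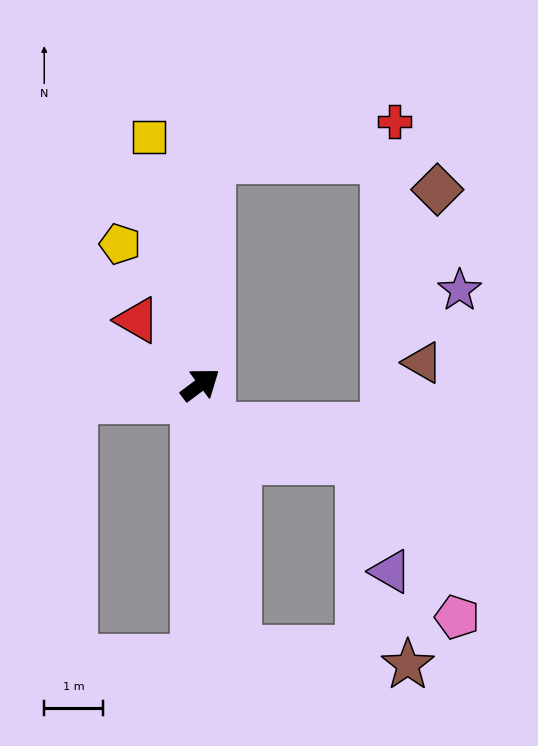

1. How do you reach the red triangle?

turn left 97°, forward 1.5 m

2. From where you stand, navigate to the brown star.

blocked — turn right 119°, forward 4.6 m, then turn left 77°, forward 2.9 m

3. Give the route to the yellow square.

turn left 65°, forward 4.3 m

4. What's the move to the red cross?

blocked — turn left 51°, forward 3.8 m, then turn right 77°, forward 3.2 m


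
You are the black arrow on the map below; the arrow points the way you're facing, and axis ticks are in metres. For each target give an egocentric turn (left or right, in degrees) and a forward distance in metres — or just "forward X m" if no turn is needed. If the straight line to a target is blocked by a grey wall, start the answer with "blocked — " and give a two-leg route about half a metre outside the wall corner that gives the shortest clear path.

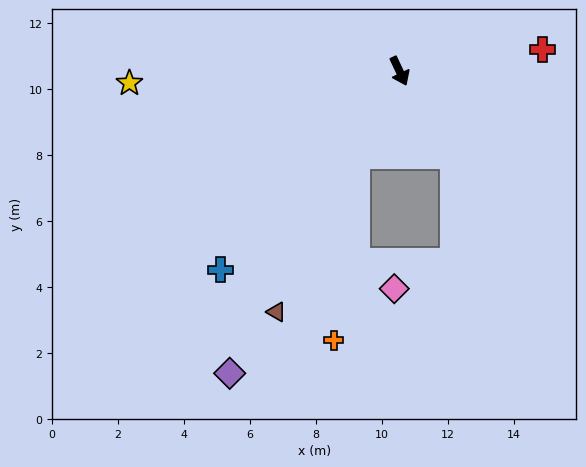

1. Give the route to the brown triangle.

turn right 52°, forward 8.2 m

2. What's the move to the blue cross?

turn right 67°, forward 8.1 m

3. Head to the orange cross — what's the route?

blocked — turn right 52°, forward 2.9 m, then turn left 20°, forward 5.7 m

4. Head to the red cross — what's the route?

turn left 73°, forward 4.4 m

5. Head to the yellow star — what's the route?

turn right 113°, forward 8.2 m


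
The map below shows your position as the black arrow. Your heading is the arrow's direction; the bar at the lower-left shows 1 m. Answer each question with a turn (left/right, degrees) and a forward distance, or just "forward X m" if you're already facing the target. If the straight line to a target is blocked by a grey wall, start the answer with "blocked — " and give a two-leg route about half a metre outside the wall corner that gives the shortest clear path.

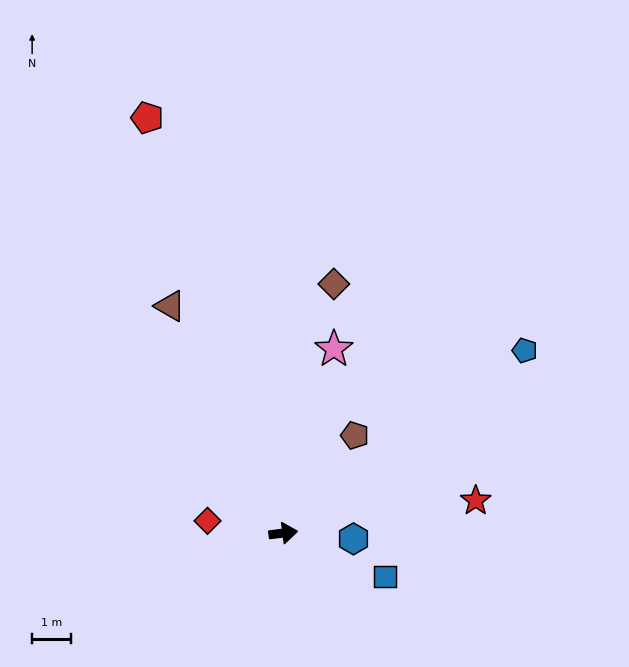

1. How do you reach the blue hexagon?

turn right 12°, forward 1.8 m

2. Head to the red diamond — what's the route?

turn left 164°, forward 2.0 m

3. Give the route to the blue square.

turn right 30°, forward 2.8 m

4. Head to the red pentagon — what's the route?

turn left 101°, forward 11.2 m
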